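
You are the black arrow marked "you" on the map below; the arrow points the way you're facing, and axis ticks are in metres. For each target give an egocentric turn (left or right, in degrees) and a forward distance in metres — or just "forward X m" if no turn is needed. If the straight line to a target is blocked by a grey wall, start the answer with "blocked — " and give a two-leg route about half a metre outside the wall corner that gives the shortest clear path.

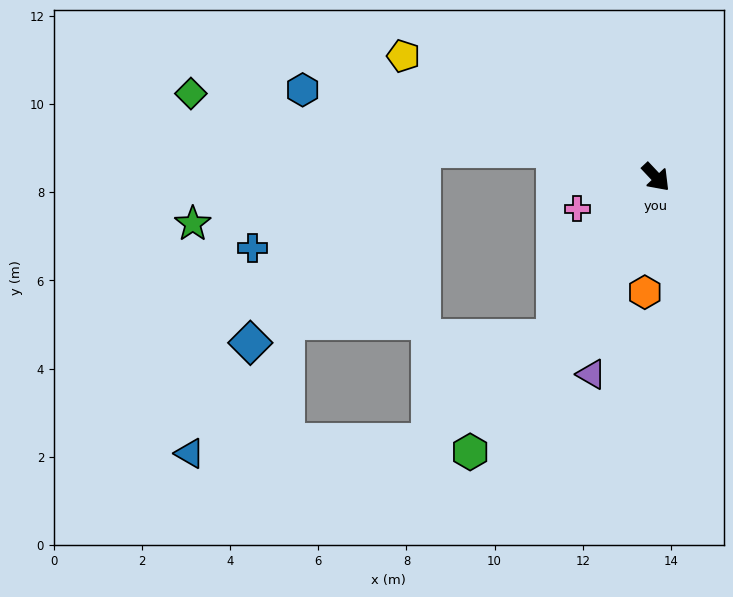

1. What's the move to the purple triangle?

turn right 61°, forward 4.7 m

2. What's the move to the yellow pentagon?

turn right 159°, forward 6.4 m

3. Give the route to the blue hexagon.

turn right 147°, forward 8.3 m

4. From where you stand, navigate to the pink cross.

turn right 111°, forward 1.9 m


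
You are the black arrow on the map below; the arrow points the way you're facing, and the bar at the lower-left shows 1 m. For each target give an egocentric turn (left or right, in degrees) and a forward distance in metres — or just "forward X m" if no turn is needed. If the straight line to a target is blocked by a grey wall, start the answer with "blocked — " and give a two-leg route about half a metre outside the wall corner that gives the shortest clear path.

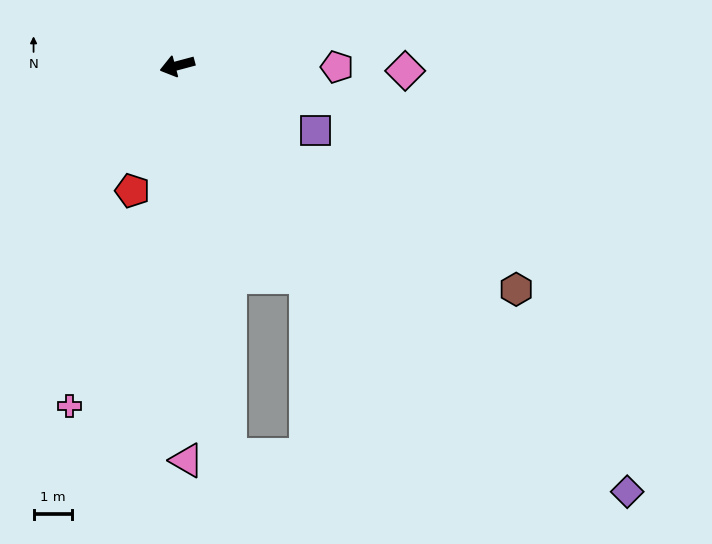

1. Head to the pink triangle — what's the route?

turn left 76°, forward 10.3 m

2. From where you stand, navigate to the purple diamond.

turn left 122°, forward 16.2 m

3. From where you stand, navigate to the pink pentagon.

turn left 165°, forward 4.2 m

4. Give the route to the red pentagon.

turn left 55°, forward 3.5 m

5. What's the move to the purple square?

turn left 140°, forward 4.0 m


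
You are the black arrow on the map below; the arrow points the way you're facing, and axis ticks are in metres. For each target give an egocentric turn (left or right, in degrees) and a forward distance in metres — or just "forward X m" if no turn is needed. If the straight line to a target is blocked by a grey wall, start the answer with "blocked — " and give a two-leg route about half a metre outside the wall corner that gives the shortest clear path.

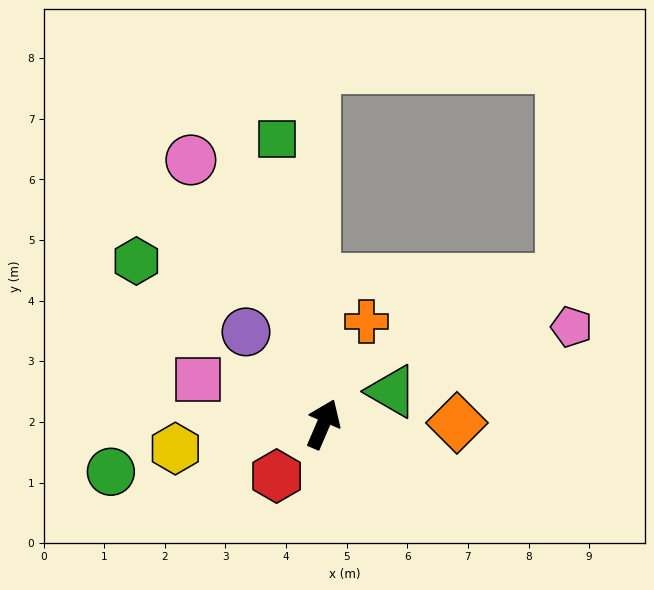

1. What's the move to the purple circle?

turn left 63°, forward 2.0 m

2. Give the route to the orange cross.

forward 1.8 m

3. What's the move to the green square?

turn left 32°, forward 4.8 m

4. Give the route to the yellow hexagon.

turn left 123°, forward 2.5 m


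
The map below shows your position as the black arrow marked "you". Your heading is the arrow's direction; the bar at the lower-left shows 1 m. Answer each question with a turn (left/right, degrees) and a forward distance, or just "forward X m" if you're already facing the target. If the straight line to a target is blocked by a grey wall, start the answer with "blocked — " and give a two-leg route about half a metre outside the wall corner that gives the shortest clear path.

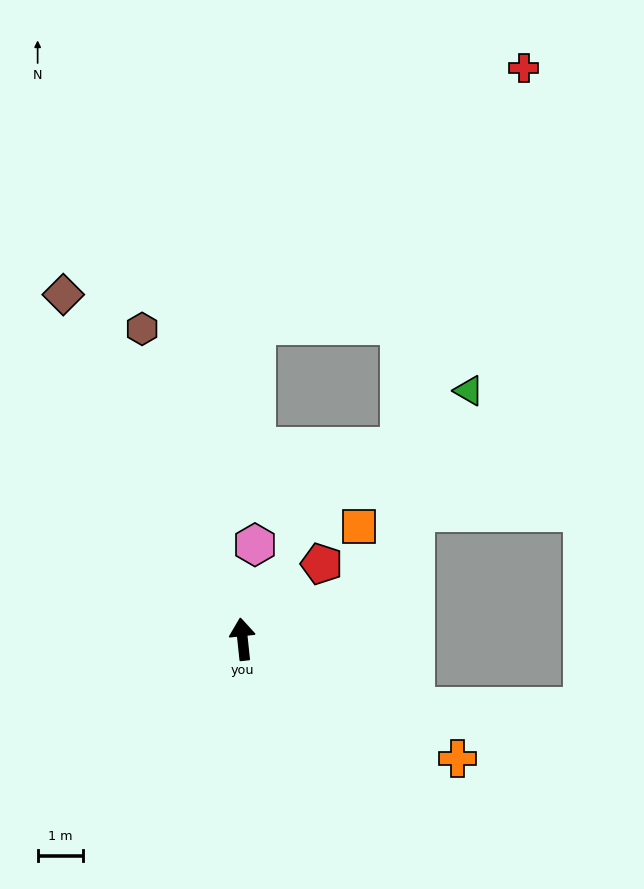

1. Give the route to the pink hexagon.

turn right 14°, forward 2.1 m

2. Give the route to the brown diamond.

turn left 21°, forward 8.5 m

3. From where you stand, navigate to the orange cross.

turn right 125°, forward 5.4 m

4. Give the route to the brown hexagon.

turn left 12°, forward 7.1 m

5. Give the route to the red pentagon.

turn right 52°, forward 2.4 m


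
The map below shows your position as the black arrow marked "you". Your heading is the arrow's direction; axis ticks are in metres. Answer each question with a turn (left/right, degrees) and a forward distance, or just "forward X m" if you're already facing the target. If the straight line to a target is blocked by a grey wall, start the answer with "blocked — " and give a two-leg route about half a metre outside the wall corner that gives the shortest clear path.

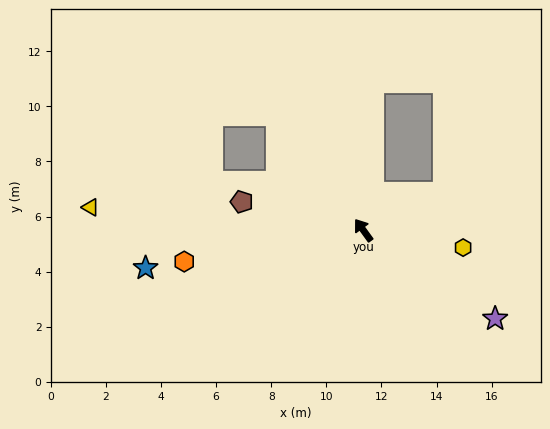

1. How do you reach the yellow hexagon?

turn right 136°, forward 3.7 m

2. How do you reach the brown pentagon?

turn left 41°, forward 4.5 m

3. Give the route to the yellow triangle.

turn left 49°, forward 9.9 m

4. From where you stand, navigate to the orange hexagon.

turn left 64°, forward 6.6 m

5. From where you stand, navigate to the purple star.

turn right 160°, forward 5.8 m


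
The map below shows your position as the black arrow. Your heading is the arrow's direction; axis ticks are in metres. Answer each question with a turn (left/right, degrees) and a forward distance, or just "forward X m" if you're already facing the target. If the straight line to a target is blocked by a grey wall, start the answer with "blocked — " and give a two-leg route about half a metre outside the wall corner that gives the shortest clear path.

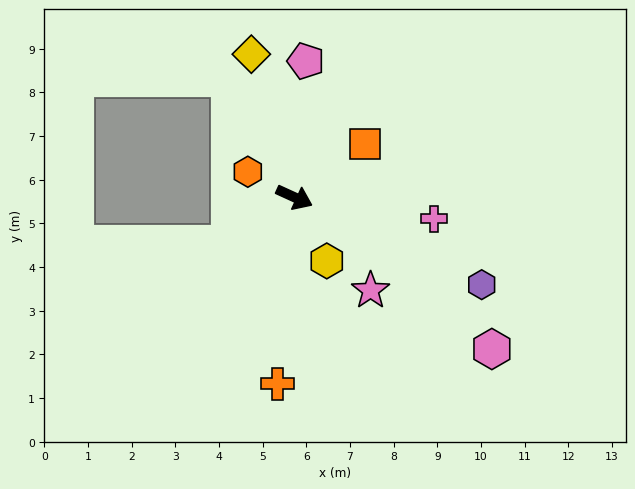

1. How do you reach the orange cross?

turn right 71°, forward 4.3 m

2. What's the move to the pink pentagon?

turn left 110°, forward 3.1 m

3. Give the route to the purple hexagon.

forward 4.7 m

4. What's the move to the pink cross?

turn left 16°, forward 3.2 m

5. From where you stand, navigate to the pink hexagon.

turn right 13°, forward 5.7 m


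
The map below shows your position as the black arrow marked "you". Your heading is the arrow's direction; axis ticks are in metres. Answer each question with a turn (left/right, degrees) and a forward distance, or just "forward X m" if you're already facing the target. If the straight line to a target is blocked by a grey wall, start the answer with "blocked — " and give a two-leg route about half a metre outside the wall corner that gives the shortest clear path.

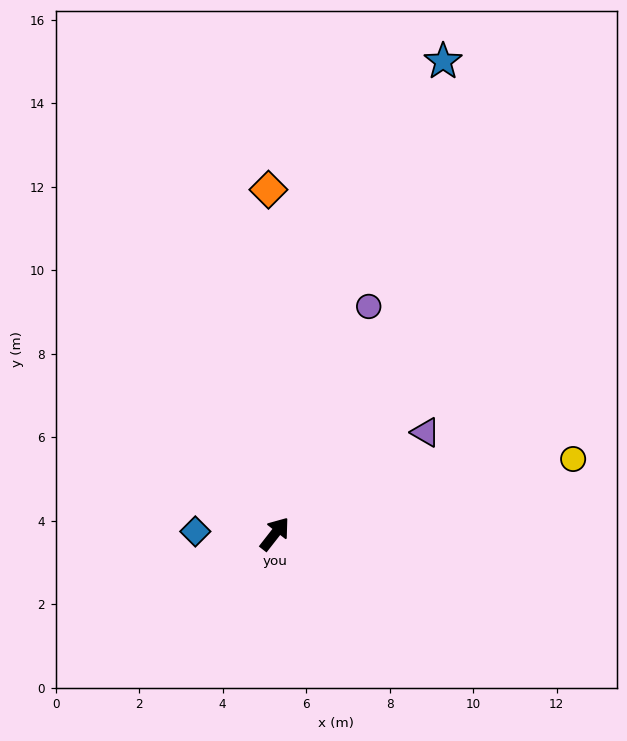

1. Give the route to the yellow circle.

turn right 38°, forward 7.4 m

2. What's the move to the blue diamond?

turn left 126°, forward 1.9 m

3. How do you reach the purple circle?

turn left 16°, forward 5.9 m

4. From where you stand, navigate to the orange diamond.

turn left 39°, forward 8.2 m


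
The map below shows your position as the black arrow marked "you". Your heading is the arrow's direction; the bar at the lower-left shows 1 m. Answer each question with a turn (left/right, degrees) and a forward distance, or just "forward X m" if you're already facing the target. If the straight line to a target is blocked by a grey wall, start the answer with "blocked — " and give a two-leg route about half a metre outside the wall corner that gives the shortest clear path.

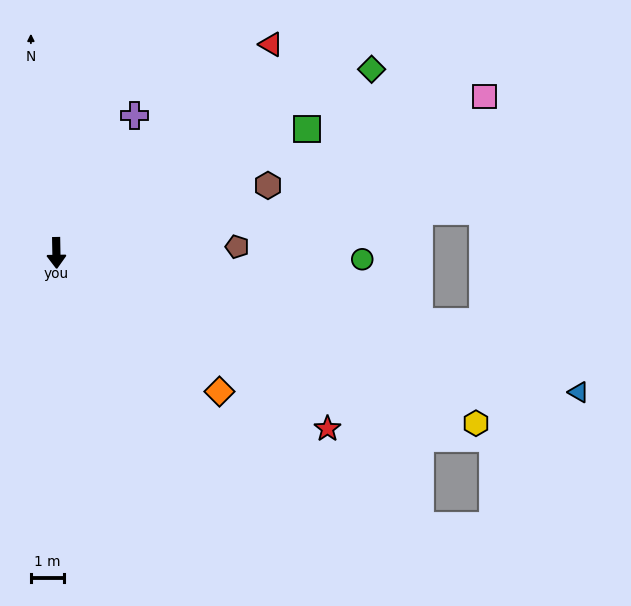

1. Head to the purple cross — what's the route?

turn left 149°, forward 4.8 m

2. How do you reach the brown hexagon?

turn left 107°, forward 6.7 m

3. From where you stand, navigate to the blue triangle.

turn left 74°, forward 16.3 m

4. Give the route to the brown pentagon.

turn left 91°, forward 5.5 m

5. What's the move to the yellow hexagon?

turn left 67°, forward 13.7 m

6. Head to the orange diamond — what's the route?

turn left 49°, forward 6.5 m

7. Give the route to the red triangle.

turn left 133°, forward 9.0 m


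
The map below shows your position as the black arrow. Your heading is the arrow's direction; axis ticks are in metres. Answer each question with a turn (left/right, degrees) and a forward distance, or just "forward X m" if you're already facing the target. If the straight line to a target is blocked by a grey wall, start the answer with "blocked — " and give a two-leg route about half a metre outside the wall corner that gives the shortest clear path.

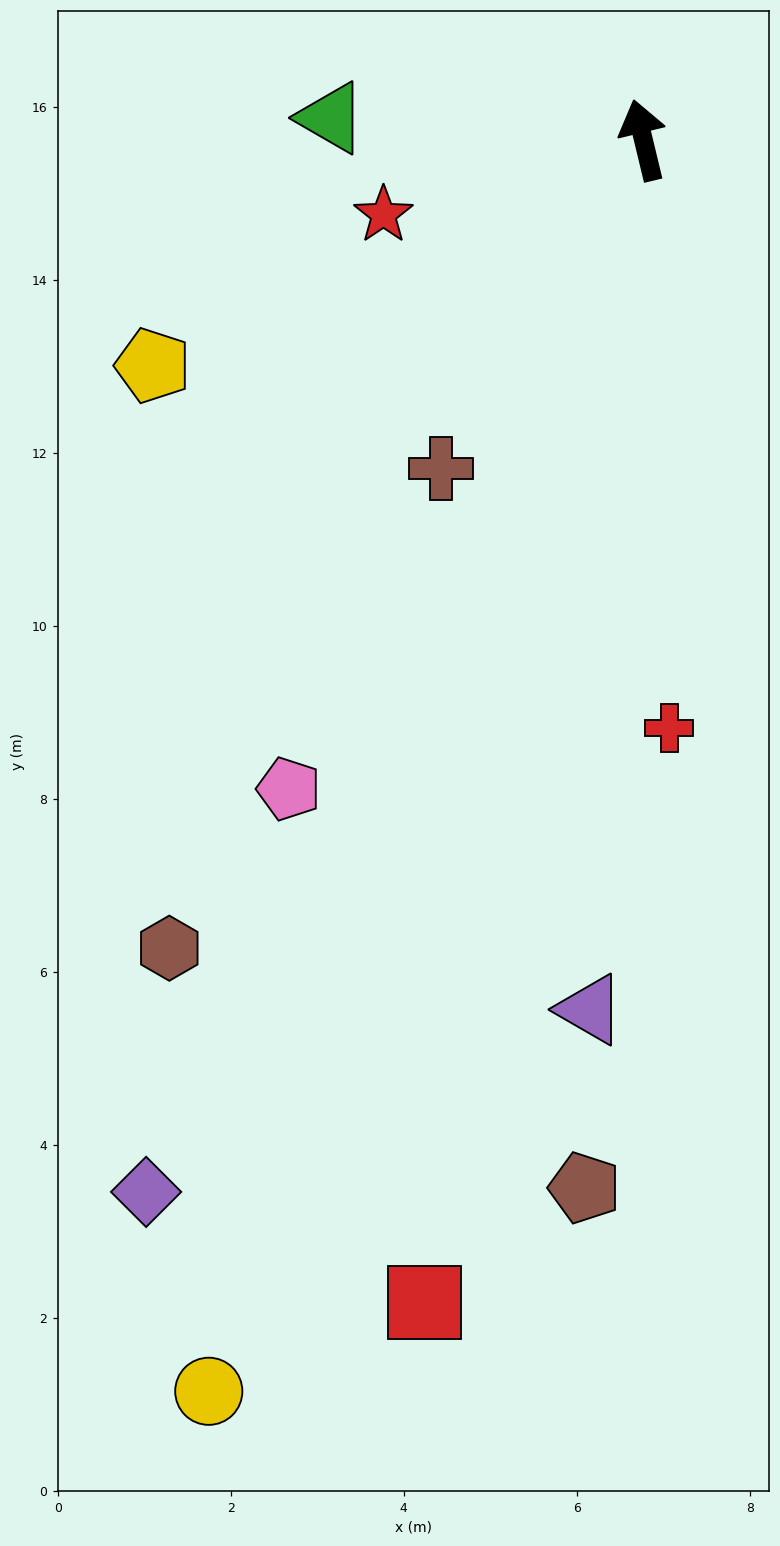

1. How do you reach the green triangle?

turn left 72°, forward 3.6 m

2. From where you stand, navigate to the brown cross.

turn left 135°, forward 4.5 m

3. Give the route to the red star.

turn left 92°, forward 3.1 m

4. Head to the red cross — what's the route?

turn left 169°, forward 6.8 m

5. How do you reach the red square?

turn left 156°, forward 13.7 m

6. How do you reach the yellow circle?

turn left 147°, forward 15.3 m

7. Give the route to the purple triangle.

turn left 163°, forward 10.1 m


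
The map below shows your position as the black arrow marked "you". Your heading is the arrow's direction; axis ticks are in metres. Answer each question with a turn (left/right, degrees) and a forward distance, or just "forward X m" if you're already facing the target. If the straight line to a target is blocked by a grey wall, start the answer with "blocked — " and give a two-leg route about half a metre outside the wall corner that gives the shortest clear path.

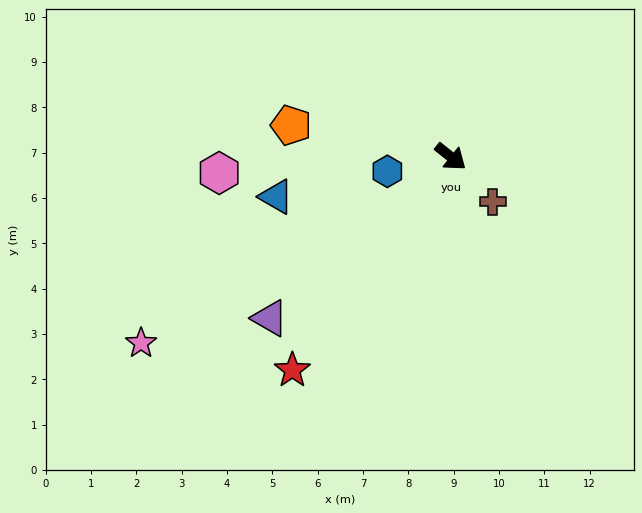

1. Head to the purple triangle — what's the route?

turn right 100°, forward 5.3 m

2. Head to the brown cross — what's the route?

turn right 8°, forward 1.4 m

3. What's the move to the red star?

turn right 88°, forward 5.9 m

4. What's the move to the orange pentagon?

turn right 153°, forward 3.6 m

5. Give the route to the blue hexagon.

turn right 128°, forward 1.4 m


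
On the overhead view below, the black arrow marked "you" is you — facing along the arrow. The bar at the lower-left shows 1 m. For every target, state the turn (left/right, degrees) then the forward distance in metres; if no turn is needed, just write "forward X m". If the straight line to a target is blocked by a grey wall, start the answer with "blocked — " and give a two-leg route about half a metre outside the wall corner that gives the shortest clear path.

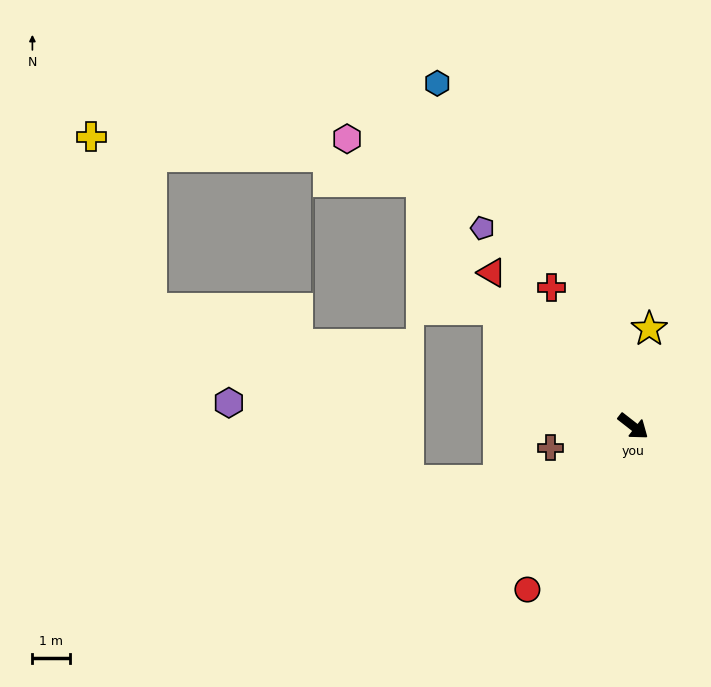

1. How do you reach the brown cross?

turn right 127°, forward 2.3 m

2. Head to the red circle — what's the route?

turn right 85°, forward 5.2 m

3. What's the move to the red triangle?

turn left 171°, forward 5.6 m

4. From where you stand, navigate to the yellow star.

turn left 119°, forward 2.6 m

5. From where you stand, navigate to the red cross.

turn left 159°, forward 4.3 m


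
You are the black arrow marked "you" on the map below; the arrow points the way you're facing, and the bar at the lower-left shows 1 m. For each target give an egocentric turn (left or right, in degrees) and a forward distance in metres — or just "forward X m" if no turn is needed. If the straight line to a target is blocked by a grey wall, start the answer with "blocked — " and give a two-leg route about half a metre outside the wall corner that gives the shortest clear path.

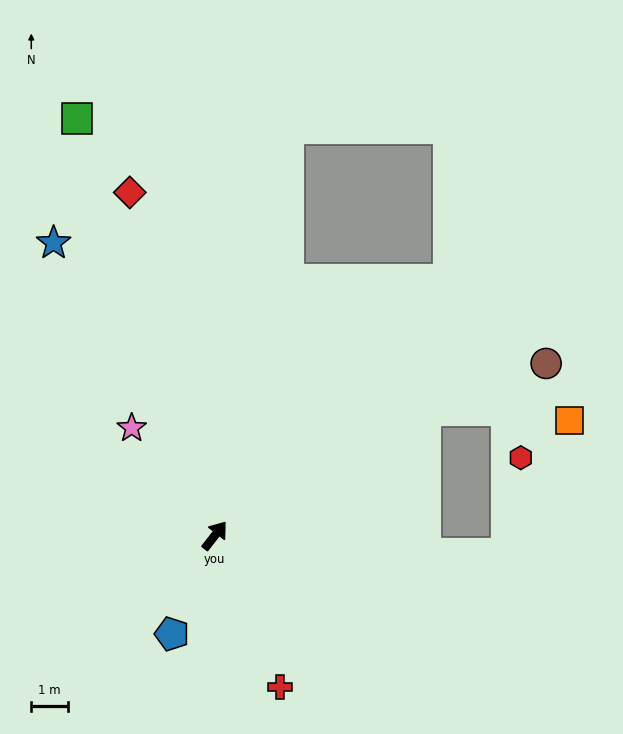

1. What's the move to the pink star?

turn left 76°, forward 3.7 m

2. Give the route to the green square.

turn left 56°, forward 12.0 m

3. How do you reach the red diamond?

turn left 52°, forward 9.7 m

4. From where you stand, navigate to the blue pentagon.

turn right 166°, forward 2.9 m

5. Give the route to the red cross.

turn right 119°, forward 4.5 m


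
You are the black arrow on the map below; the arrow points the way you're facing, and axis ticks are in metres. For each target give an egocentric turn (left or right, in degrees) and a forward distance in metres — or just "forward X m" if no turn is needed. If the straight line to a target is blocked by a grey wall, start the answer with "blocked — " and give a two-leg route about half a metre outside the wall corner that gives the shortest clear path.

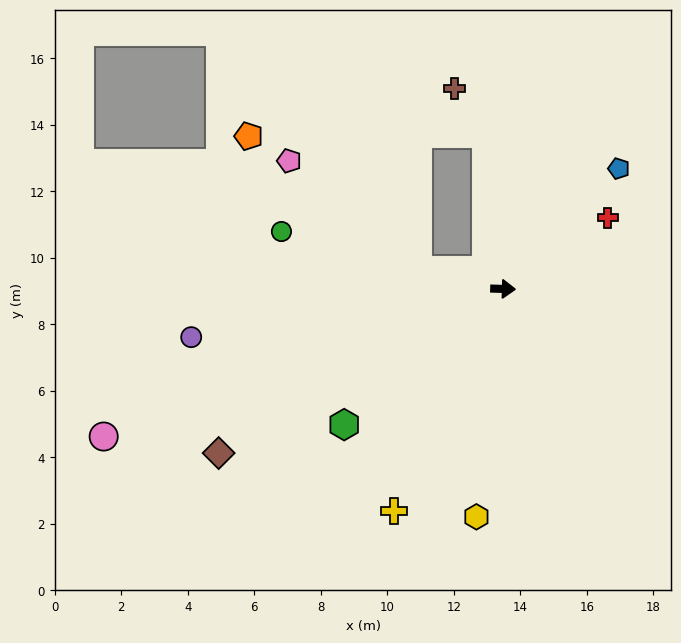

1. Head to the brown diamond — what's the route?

turn right 148°, forward 9.9 m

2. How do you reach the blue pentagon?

turn left 48°, forward 5.0 m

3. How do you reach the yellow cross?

turn right 115°, forward 7.4 m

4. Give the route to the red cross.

turn left 36°, forward 3.8 m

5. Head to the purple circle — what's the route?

turn right 170°, forward 9.5 m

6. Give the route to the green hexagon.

turn right 138°, forward 6.3 m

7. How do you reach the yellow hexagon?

turn right 95°, forward 6.9 m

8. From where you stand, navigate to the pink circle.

turn right 158°, forward 12.8 m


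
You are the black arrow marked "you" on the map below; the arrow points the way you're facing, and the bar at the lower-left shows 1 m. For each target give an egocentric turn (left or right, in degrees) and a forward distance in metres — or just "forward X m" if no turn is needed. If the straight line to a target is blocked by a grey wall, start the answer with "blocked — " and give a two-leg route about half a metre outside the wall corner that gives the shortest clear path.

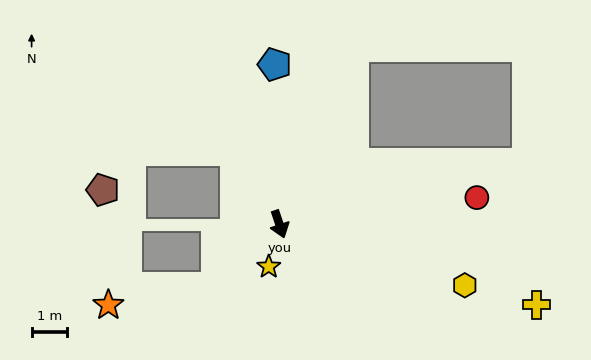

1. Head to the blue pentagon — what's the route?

turn left 163°, forward 4.5 m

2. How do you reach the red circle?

turn left 79°, forward 5.6 m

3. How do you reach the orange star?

blocked — turn right 64°, forward 2.5 m, then turn right 35°, forward 3.1 m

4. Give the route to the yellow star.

turn right 33°, forward 1.2 m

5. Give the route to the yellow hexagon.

turn left 53°, forward 5.5 m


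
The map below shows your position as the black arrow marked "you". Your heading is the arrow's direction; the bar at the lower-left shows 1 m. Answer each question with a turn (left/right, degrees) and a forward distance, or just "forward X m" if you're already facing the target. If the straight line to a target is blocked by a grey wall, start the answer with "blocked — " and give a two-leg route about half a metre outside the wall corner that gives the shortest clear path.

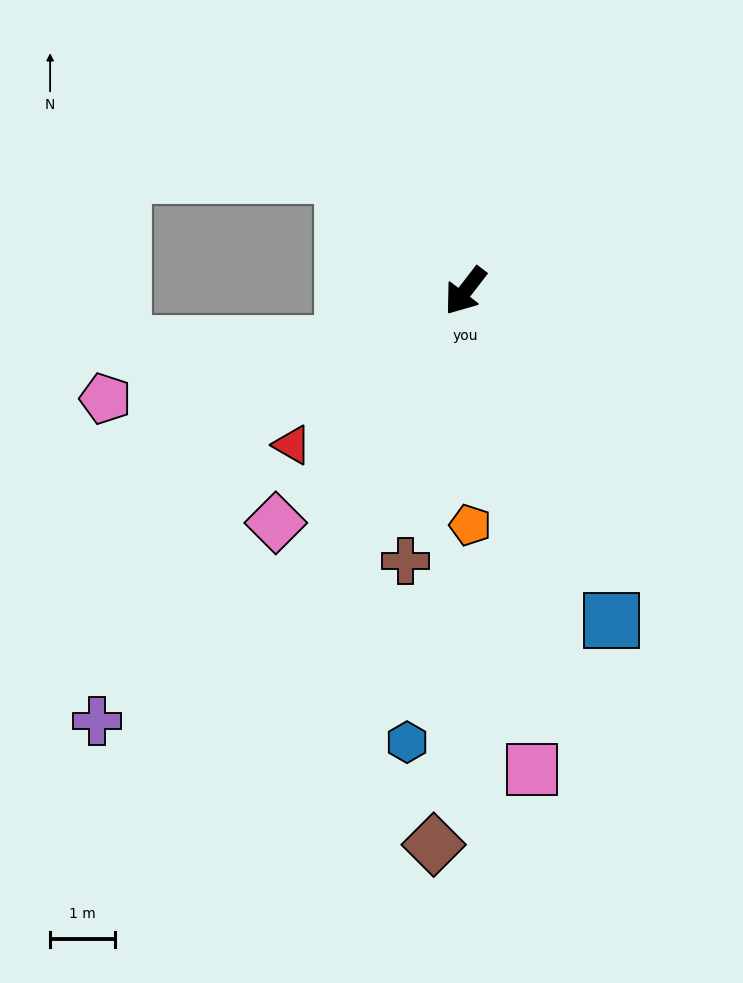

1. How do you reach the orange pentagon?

turn left 39°, forward 3.6 m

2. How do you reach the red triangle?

turn right 11°, forward 3.6 m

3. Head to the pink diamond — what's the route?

forward 4.6 m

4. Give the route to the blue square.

turn left 61°, forward 5.5 m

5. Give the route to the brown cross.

turn left 25°, forward 4.3 m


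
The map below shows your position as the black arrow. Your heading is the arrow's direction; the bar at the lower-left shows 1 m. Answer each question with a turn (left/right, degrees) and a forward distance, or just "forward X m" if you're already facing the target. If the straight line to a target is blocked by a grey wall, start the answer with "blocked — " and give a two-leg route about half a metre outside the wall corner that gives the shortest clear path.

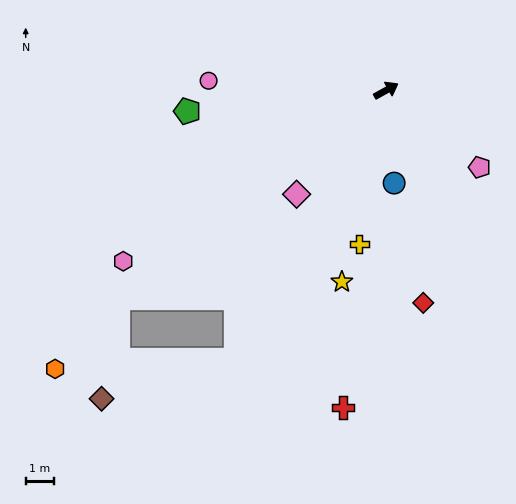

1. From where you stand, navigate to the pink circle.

turn left 148°, forward 6.3 m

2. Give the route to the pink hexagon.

turn right 176°, forward 11.2 m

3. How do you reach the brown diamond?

blocked — turn right 171°, forward 12.1 m, then turn left 42°, forward 3.6 m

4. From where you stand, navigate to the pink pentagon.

turn right 68°, forward 4.3 m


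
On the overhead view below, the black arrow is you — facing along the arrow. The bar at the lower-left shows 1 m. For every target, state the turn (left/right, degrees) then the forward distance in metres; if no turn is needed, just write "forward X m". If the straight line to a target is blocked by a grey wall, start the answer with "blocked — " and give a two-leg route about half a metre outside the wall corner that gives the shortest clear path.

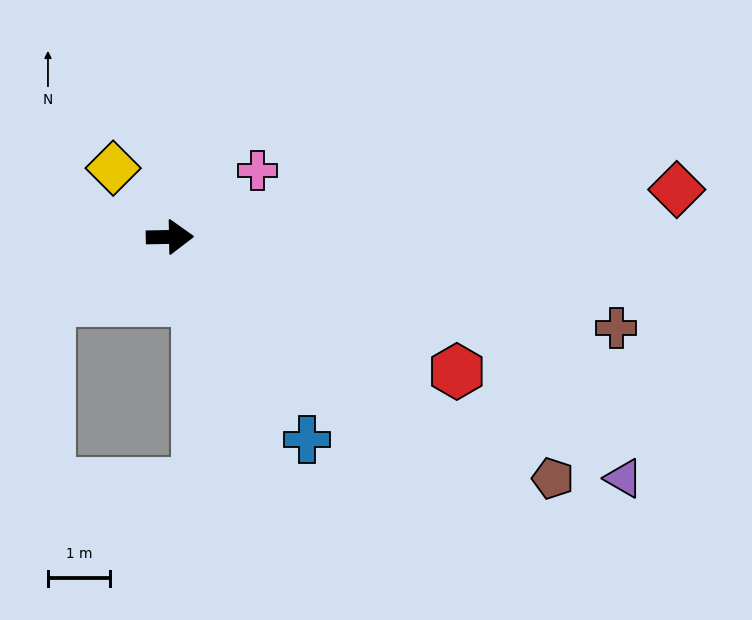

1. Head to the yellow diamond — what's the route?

turn left 128°, forward 1.4 m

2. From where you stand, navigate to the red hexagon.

turn right 26°, forward 5.1 m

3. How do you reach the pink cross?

turn left 36°, forward 1.8 m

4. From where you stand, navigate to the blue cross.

turn right 57°, forward 4.0 m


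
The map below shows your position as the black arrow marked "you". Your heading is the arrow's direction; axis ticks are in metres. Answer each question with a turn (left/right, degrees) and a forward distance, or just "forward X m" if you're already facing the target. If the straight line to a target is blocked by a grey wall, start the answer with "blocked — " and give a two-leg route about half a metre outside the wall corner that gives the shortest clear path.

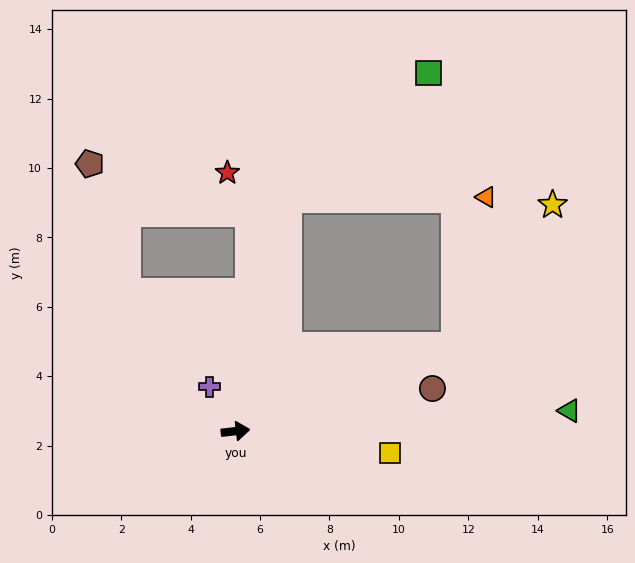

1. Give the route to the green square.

blocked — turn left 71°, forward 6.9 m, then turn right 36°, forward 5.4 m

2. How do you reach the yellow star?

blocked — turn left 14°, forward 6.8 m, then turn left 35°, forward 4.9 m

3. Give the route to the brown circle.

turn left 6°, forward 5.8 m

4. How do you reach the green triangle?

turn right 3°, forward 9.6 m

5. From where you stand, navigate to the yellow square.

turn right 15°, forward 4.5 m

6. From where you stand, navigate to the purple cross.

turn left 114°, forward 1.5 m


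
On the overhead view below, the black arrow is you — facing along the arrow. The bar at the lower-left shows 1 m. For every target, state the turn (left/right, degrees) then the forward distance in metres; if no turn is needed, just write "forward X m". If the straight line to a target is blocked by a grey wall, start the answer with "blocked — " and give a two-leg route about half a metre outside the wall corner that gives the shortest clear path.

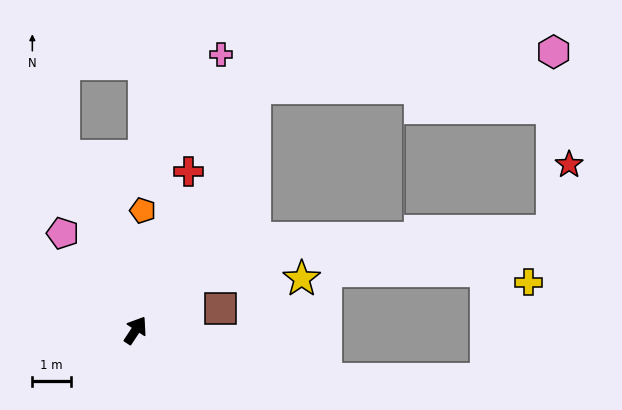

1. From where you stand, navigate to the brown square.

turn right 42°, forward 2.3 m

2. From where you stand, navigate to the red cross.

turn left 15°, forward 4.4 m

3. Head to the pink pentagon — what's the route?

turn left 70°, forward 3.2 m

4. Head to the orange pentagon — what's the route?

turn left 30°, forward 3.1 m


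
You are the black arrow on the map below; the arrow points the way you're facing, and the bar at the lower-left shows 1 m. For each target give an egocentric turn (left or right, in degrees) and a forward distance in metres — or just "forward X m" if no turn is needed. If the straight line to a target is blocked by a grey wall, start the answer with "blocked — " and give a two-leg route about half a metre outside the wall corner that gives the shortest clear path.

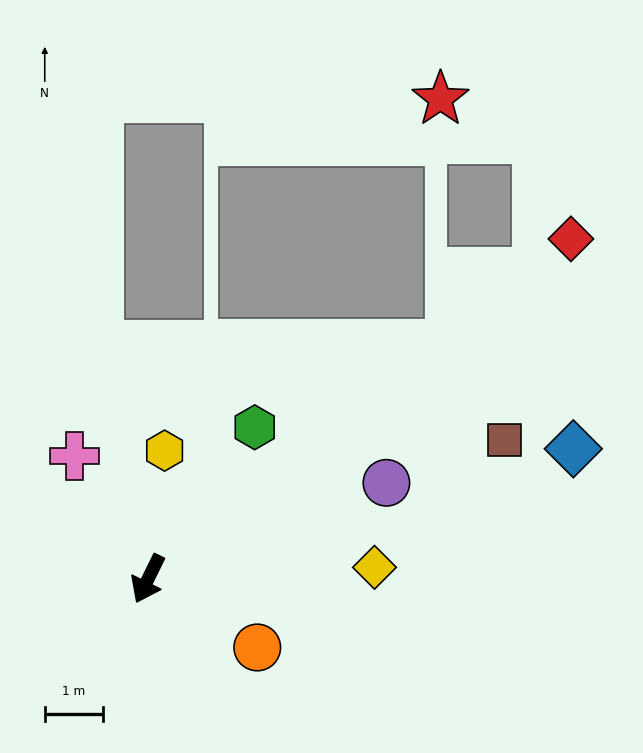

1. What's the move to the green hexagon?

turn left 171°, forward 3.2 m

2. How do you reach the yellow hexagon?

turn right 161°, forward 2.2 m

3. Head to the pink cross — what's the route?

turn right 123°, forward 2.4 m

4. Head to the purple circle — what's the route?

turn left 138°, forward 4.4 m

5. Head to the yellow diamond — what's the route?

turn left 119°, forward 3.9 m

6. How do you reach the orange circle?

turn left 84°, forward 2.2 m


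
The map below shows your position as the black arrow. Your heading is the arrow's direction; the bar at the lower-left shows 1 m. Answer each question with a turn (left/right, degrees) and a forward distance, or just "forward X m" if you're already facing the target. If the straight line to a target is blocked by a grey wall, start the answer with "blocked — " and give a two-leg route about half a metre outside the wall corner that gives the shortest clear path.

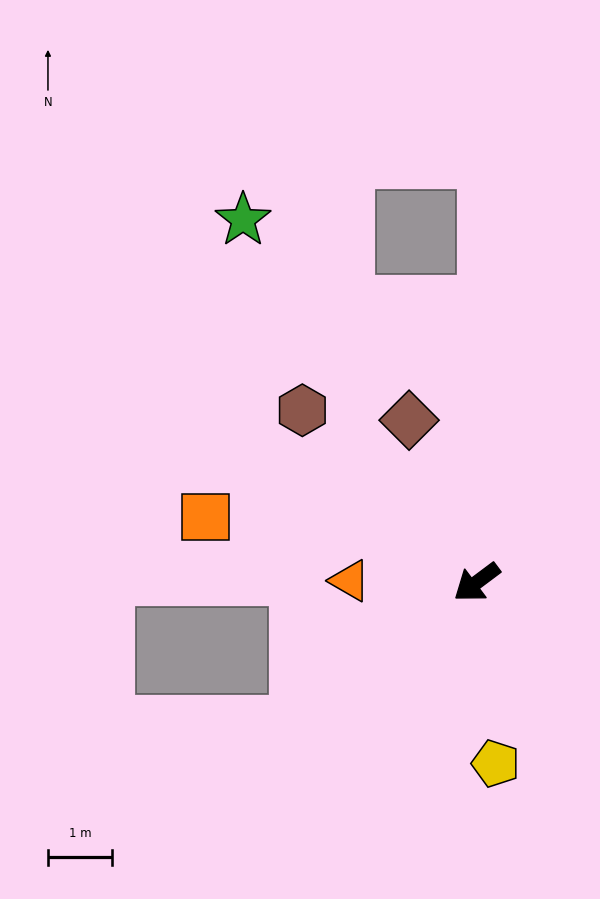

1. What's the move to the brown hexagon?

turn right 81°, forward 3.8 m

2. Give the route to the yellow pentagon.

turn left 59°, forward 2.8 m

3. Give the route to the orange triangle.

turn right 38°, forward 2.0 m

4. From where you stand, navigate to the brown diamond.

turn right 104°, forward 2.7 m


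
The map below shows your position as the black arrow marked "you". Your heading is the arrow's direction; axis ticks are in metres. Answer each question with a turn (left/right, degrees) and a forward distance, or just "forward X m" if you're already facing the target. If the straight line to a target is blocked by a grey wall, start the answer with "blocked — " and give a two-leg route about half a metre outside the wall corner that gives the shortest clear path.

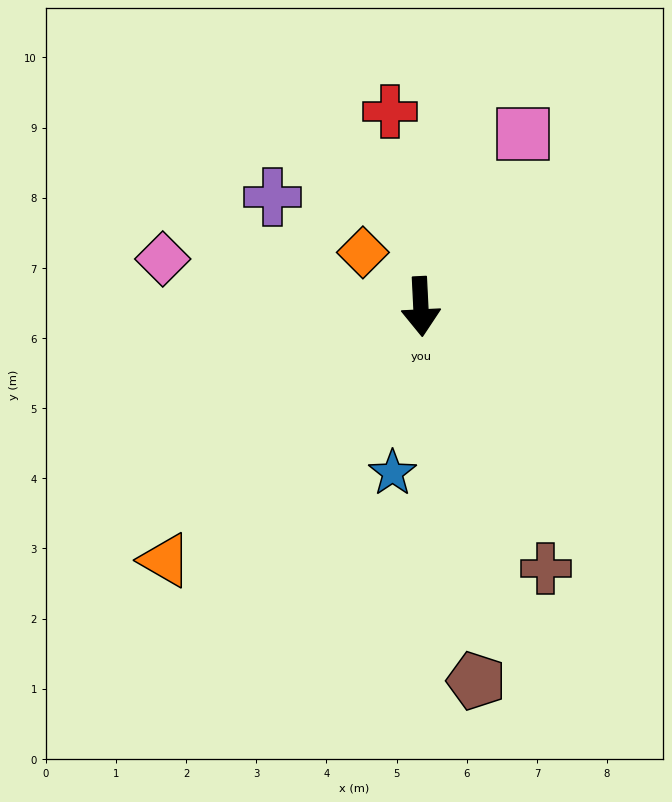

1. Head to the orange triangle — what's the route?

turn right 48°, forward 5.1 m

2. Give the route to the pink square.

turn left 147°, forward 2.9 m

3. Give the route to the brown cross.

turn left 23°, forward 4.1 m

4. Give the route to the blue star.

turn right 12°, forward 2.4 m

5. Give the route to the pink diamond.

turn right 103°, forward 3.7 m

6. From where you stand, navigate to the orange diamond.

turn right 136°, forward 1.1 m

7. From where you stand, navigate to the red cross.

turn right 174°, forward 2.8 m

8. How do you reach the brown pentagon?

turn left 6°, forward 5.4 m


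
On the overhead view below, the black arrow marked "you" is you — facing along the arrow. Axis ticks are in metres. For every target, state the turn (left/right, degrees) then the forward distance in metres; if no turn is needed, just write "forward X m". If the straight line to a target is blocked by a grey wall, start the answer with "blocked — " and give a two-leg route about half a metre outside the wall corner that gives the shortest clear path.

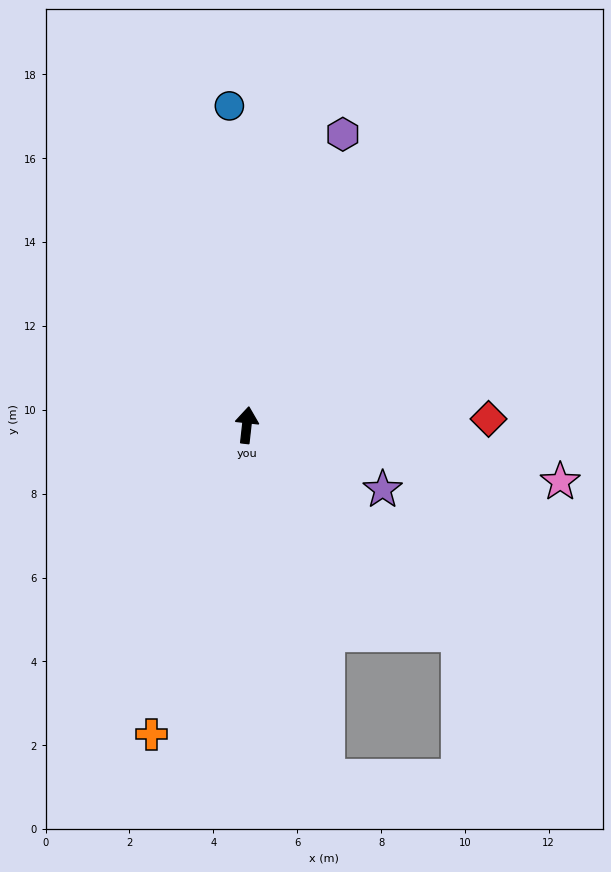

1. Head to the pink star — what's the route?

turn right 94°, forward 7.6 m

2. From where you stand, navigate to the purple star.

turn right 109°, forward 3.6 m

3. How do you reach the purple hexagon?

turn right 12°, forward 7.3 m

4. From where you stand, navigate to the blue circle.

turn left 10°, forward 7.6 m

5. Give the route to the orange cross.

turn left 169°, forward 7.7 m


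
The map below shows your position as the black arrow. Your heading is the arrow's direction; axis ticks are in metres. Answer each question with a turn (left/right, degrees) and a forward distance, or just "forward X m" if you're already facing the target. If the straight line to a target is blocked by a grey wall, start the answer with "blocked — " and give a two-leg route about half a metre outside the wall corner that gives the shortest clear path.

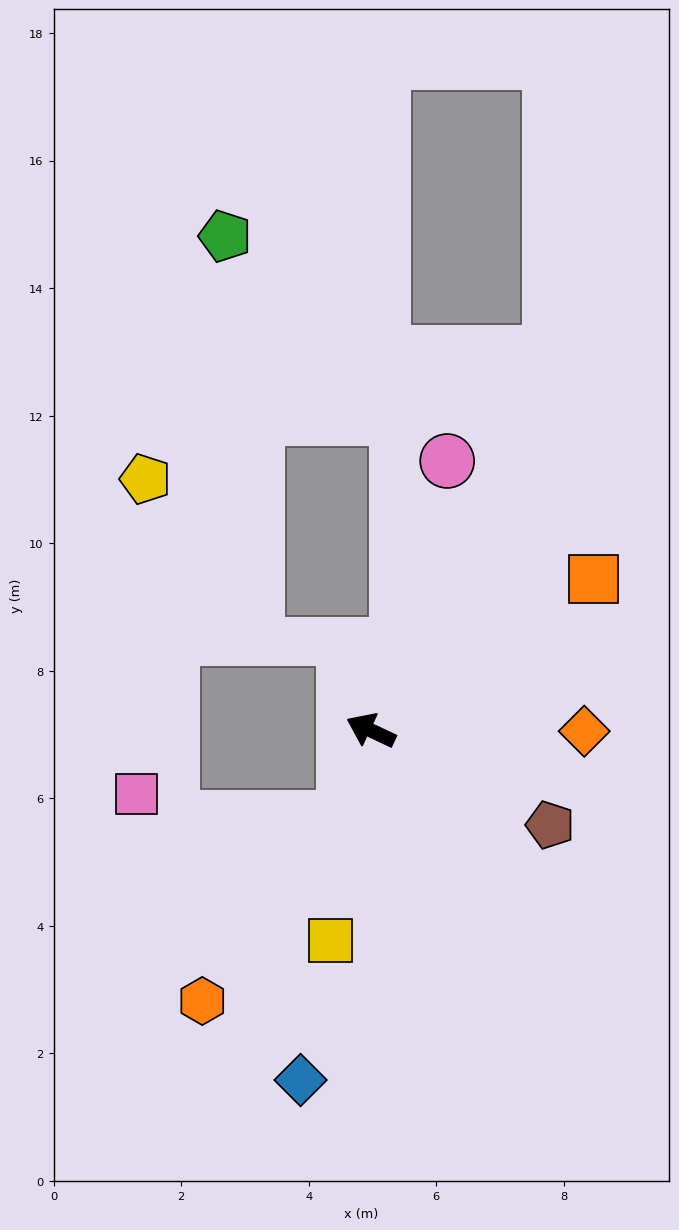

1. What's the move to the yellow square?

turn left 104°, forward 3.4 m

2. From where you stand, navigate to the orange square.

turn right 121°, forward 4.2 m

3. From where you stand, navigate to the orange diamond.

turn right 155°, forward 3.3 m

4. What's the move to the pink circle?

turn right 81°, forward 4.4 m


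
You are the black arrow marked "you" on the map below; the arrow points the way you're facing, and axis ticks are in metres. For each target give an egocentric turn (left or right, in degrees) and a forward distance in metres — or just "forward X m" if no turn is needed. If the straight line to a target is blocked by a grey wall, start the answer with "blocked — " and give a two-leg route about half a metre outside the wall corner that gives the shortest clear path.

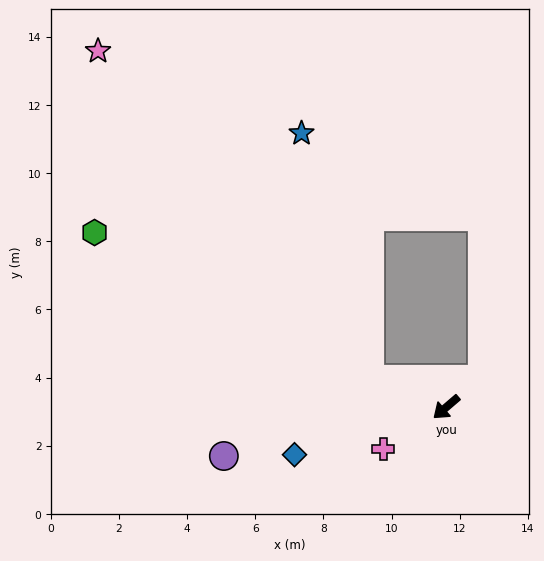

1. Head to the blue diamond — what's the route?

turn right 23°, forward 4.7 m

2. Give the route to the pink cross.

turn right 7°, forward 2.2 m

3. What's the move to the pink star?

blocked — turn right 61°, forward 2.4 m, then turn right 30°, forward 12.5 m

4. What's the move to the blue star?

blocked — turn right 61°, forward 2.4 m, then turn right 54°, forward 7.5 m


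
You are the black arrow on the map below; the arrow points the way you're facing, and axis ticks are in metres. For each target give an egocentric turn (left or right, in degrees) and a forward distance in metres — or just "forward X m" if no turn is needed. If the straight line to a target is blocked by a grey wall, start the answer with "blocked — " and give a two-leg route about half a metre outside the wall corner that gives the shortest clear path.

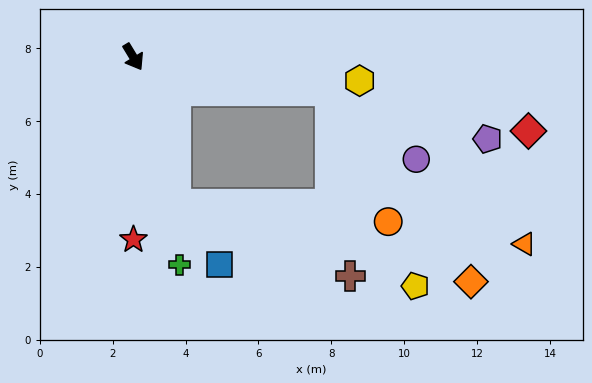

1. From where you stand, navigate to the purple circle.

blocked — turn left 49°, forward 5.5 m, then turn right 29°, forward 3.0 m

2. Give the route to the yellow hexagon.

turn left 53°, forward 6.2 m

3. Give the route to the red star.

turn right 31°, forward 5.0 m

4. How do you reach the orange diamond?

blocked — turn left 49°, forward 5.5 m, then turn right 44°, forward 6.5 m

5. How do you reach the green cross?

turn right 19°, forward 5.8 m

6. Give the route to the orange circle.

blocked — turn left 49°, forward 5.5 m, then turn right 56°, forward 3.9 m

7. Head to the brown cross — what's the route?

blocked — turn right 15°, forward 4.2 m, then turn left 51°, forward 5.2 m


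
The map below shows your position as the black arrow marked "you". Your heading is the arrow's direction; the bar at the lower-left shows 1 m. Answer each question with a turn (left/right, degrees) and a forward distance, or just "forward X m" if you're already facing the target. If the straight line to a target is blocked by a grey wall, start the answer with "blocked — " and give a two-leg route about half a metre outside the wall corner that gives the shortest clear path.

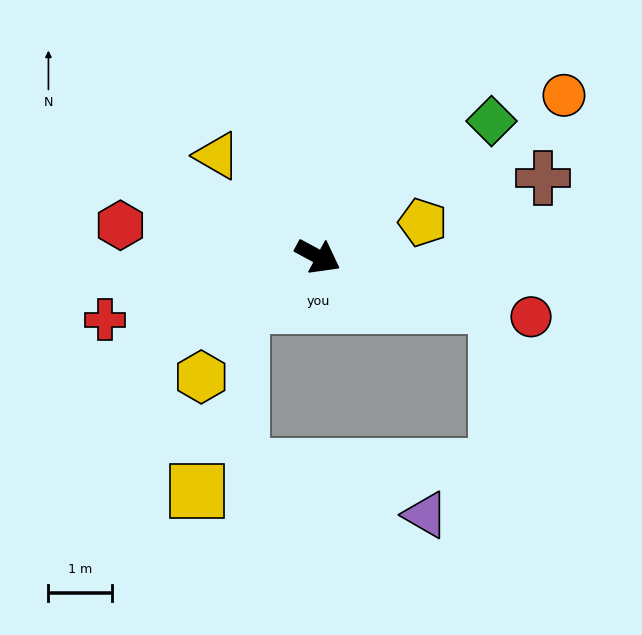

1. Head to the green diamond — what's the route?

turn left 66°, forward 3.4 m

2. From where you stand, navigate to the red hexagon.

turn right 161°, forward 3.1 m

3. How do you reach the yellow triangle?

turn left 163°, forward 2.2 m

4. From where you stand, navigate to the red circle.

turn left 13°, forward 3.5 m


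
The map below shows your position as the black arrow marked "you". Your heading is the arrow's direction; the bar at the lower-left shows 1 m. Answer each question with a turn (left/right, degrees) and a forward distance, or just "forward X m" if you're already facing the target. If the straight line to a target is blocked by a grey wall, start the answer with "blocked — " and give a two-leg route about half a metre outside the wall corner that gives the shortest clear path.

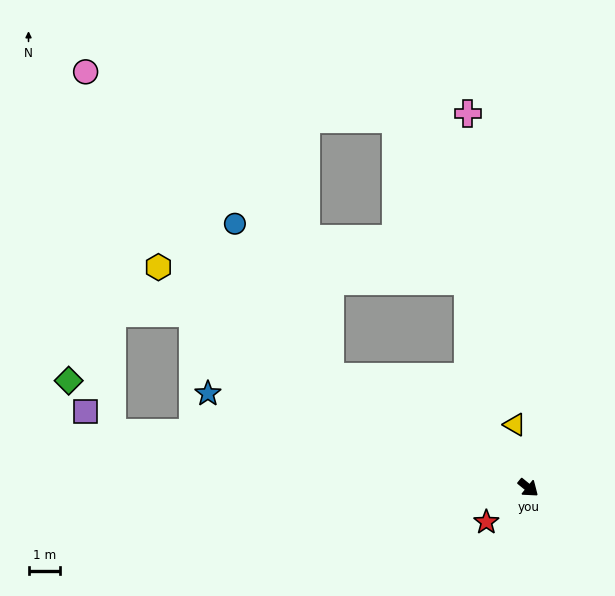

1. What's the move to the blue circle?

blocked — turn right 170°, forward 7.2 m, then turn right 28°, forward 5.7 m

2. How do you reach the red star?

turn right 102°, forward 1.7 m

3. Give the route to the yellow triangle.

turn left 141°, forward 2.1 m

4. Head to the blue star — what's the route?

turn right 157°, forward 10.6 m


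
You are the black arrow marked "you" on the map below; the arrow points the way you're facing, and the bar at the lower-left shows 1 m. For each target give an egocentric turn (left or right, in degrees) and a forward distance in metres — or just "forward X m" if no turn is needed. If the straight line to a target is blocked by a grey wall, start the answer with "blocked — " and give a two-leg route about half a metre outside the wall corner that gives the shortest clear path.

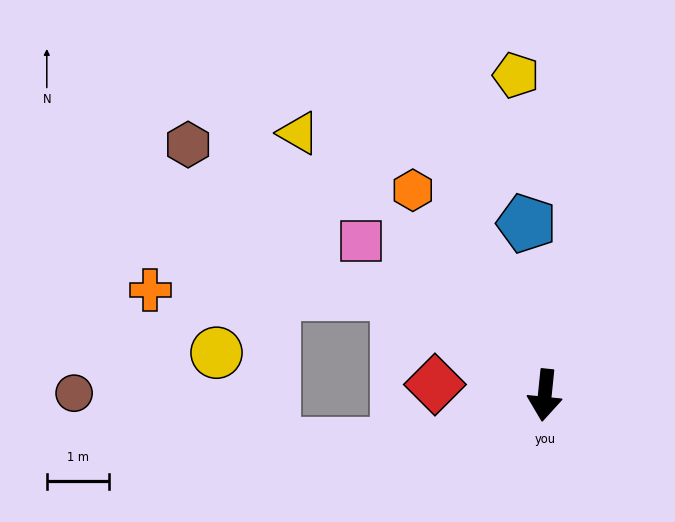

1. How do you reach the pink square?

turn right 124°, forward 3.8 m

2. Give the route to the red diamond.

turn right 90°, forward 1.8 m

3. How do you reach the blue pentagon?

turn right 168°, forward 2.8 m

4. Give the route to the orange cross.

blocked — turn right 119°, forward 2.9 m, then turn left 34°, forward 3.9 m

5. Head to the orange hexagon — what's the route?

turn right 141°, forward 3.9 m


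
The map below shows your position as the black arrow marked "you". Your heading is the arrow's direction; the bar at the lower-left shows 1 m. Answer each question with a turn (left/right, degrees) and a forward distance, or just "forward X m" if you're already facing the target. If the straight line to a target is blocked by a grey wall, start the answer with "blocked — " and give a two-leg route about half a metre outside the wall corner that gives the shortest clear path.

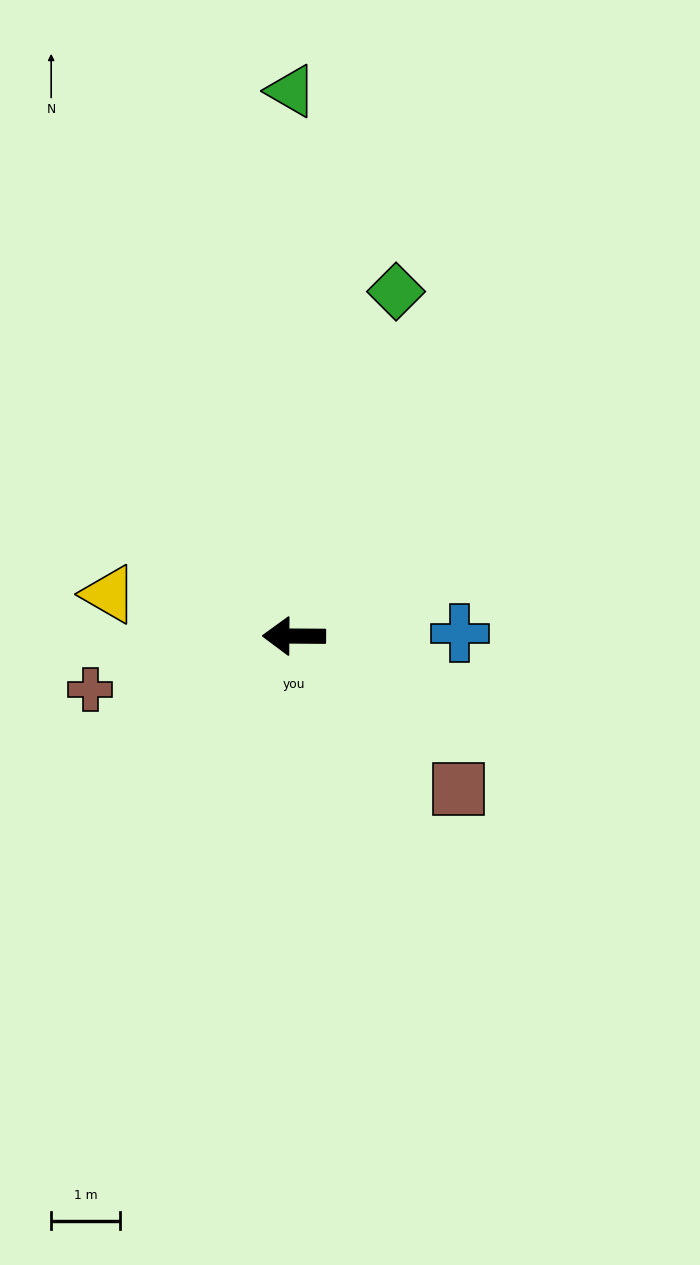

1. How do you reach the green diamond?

turn right 106°, forward 5.2 m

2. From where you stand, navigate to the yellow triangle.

turn right 12°, forward 2.8 m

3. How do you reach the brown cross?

turn left 15°, forward 3.1 m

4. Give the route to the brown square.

turn left 138°, forward 3.3 m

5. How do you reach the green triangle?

turn right 89°, forward 7.9 m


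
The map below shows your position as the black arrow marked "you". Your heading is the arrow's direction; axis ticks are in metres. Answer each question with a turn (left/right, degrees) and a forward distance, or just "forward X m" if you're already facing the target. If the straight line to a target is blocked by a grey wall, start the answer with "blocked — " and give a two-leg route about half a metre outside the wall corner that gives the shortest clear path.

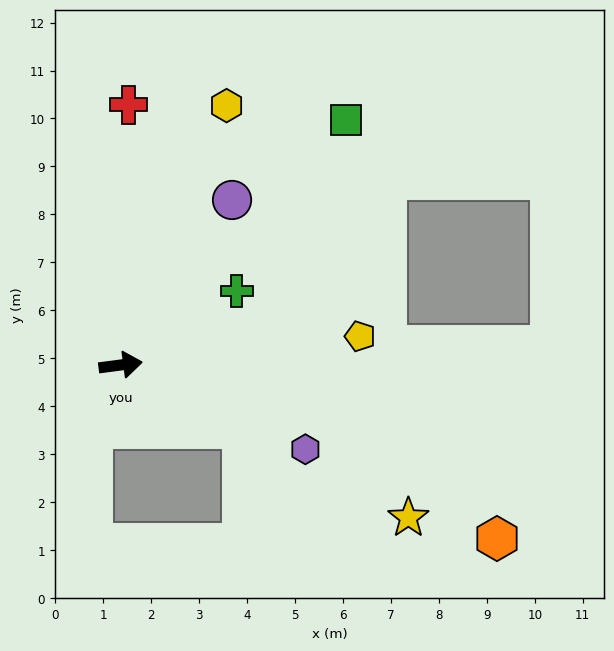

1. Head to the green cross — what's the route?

turn left 25°, forward 2.9 m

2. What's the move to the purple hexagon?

turn right 32°, forward 4.2 m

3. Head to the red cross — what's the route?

turn left 81°, forward 5.4 m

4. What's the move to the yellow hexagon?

turn left 60°, forward 5.8 m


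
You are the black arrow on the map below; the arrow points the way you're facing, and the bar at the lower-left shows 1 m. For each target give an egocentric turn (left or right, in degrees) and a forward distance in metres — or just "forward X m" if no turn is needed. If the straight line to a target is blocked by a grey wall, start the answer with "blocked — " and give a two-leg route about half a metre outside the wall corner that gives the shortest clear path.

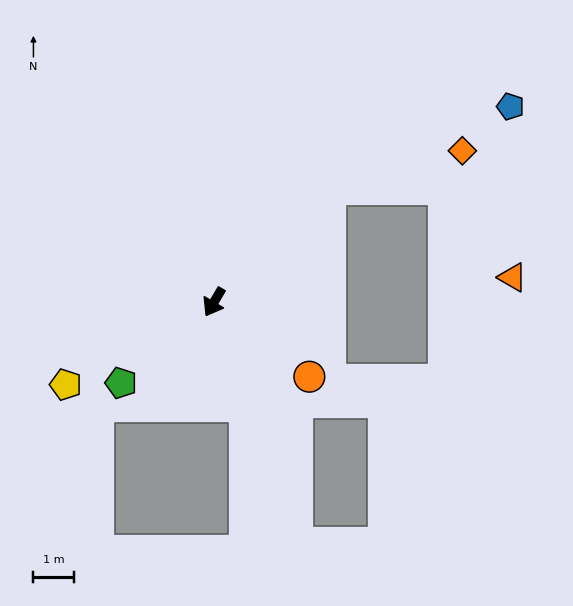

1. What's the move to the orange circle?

turn left 82°, forward 3.0 m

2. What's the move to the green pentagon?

turn right 19°, forward 3.0 m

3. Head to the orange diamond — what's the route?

blocked — turn left 165°, forward 4.0 m, then turn right 29°, forward 3.4 m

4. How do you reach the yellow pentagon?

turn right 31°, forward 4.2 m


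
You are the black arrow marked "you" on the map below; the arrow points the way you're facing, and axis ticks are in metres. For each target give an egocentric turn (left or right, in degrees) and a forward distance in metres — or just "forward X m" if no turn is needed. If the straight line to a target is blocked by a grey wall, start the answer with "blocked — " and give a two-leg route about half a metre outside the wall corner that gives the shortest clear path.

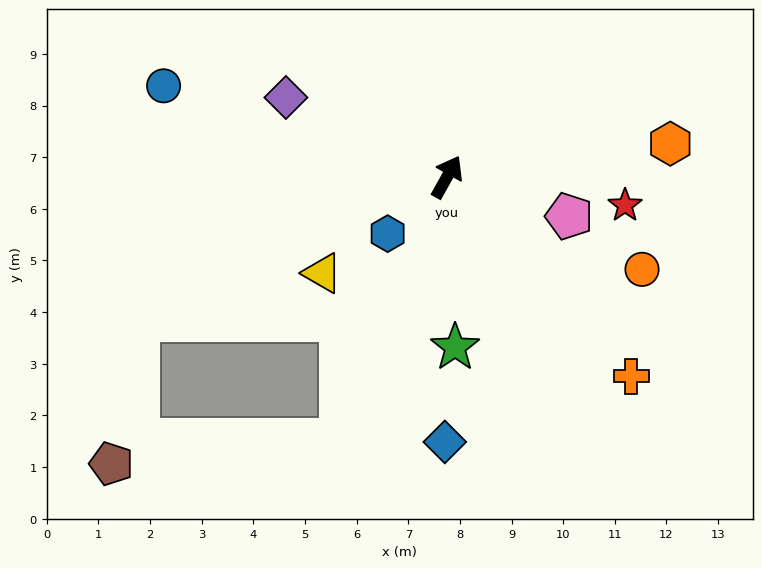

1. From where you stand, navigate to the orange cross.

turn right 108°, forward 5.3 m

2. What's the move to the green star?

turn right 148°, forward 3.3 m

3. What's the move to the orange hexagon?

turn right 52°, forward 4.4 m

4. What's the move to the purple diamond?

turn left 93°, forward 3.5 m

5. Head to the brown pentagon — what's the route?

blocked — turn left 144°, forward 6.6 m, then turn left 55°, forward 2.8 m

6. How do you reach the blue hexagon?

turn left 163°, forward 1.6 m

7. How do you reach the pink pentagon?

turn right 79°, forward 2.5 m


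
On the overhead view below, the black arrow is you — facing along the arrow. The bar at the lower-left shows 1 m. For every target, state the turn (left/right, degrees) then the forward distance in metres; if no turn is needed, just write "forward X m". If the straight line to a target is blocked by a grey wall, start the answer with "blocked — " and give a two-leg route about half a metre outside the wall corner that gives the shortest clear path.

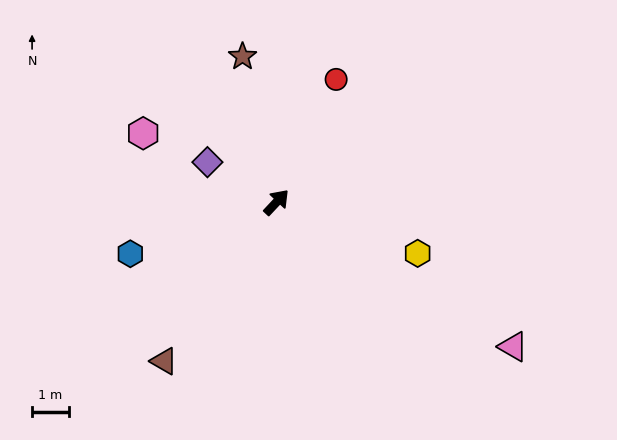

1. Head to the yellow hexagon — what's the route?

turn right 67°, forward 4.1 m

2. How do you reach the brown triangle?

turn right 172°, forward 5.3 m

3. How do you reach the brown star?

turn left 56°, forward 4.1 m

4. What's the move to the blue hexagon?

turn left 153°, forward 4.2 m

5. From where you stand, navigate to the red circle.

turn left 17°, forward 3.7 m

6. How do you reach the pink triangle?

turn right 78°, forward 7.6 m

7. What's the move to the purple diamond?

turn left 103°, forward 2.2 m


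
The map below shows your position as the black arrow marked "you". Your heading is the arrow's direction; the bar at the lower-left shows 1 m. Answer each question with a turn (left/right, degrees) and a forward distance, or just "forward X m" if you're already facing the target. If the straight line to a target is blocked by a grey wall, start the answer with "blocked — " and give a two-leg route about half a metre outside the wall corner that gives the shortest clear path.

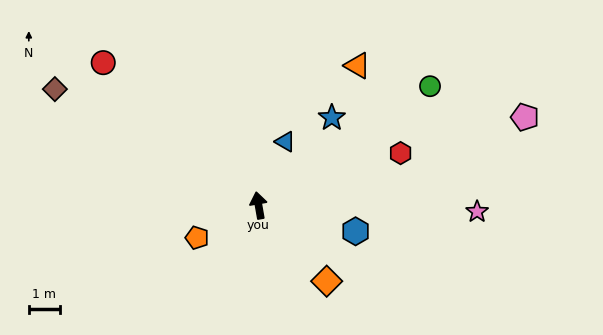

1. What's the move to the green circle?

turn right 65°, forward 6.7 m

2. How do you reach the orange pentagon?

turn left 108°, forward 2.2 m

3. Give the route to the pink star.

turn right 102°, forward 7.0 m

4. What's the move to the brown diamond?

turn left 50°, forward 7.5 m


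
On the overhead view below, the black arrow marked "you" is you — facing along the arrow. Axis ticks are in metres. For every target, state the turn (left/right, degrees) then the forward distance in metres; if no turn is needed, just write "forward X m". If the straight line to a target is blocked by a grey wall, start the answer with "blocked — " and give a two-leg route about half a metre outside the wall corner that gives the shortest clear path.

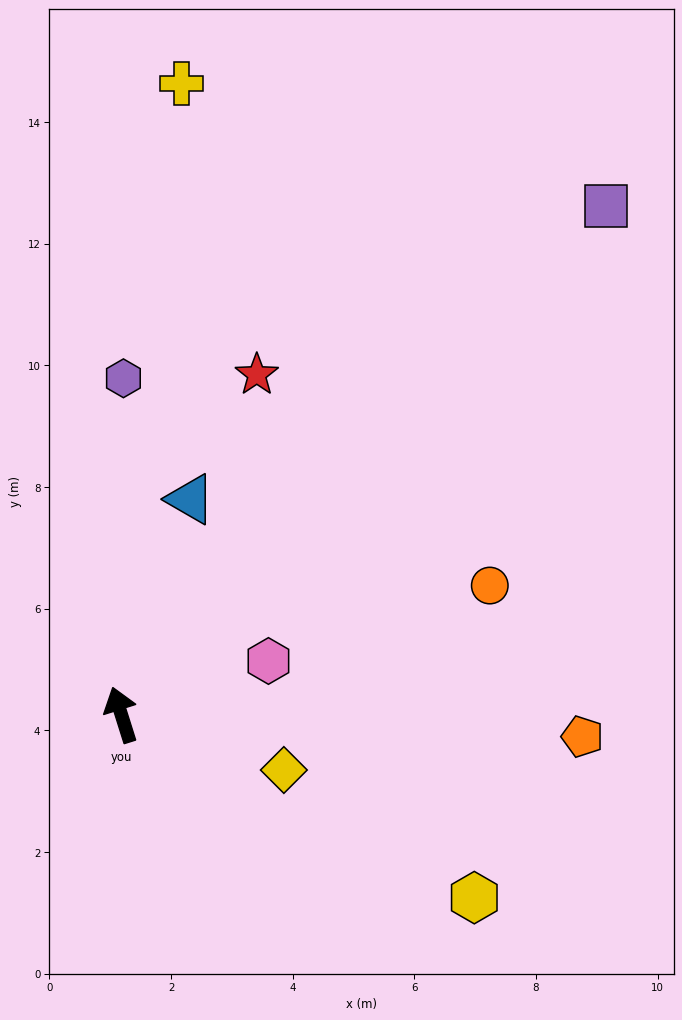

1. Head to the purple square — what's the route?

turn right 61°, forward 11.6 m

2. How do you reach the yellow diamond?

turn right 126°, forward 2.8 m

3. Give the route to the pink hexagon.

turn right 87°, forward 2.6 m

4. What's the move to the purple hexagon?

turn right 18°, forward 5.5 m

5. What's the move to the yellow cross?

turn right 23°, forward 10.4 m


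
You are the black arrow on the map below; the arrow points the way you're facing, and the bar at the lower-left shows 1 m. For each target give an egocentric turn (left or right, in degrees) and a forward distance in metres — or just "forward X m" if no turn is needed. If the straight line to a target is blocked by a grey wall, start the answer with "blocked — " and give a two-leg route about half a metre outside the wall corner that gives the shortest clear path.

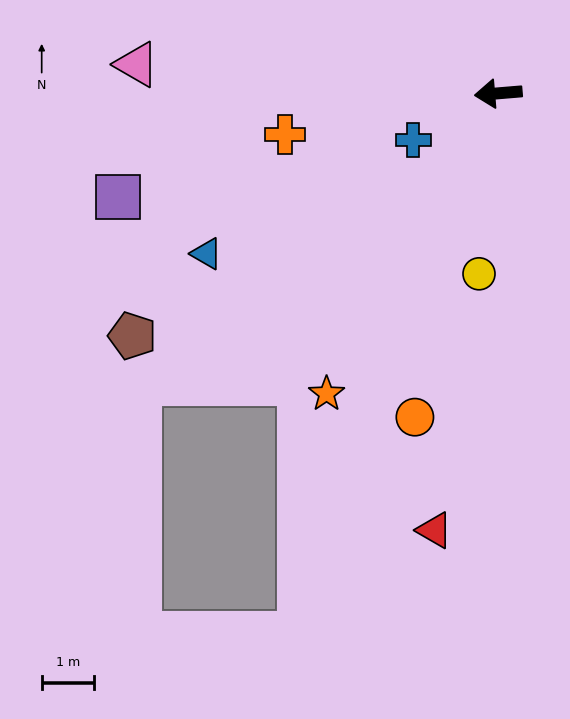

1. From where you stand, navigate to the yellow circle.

turn left 79°, forward 3.5 m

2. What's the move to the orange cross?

turn left 6°, forward 4.1 m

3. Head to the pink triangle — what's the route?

turn right 9°, forward 6.9 m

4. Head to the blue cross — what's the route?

turn left 24°, forward 1.8 m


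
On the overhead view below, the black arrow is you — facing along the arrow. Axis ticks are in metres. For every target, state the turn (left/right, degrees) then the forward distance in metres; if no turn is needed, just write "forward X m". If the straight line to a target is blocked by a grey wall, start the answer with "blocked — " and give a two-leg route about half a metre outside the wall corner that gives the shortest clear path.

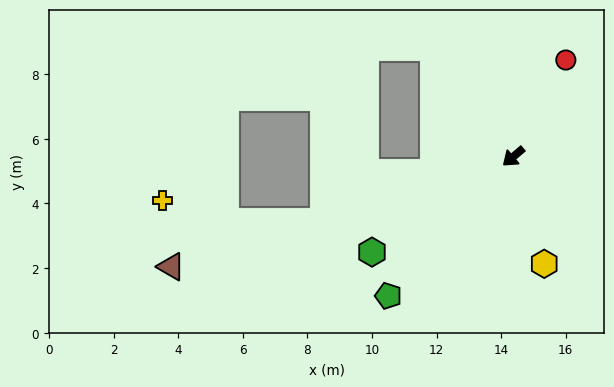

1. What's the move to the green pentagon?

turn left 8°, forward 5.8 m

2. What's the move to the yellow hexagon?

turn left 66°, forward 3.5 m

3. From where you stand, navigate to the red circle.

turn right 159°, forward 3.4 m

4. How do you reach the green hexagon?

turn right 6°, forward 5.3 m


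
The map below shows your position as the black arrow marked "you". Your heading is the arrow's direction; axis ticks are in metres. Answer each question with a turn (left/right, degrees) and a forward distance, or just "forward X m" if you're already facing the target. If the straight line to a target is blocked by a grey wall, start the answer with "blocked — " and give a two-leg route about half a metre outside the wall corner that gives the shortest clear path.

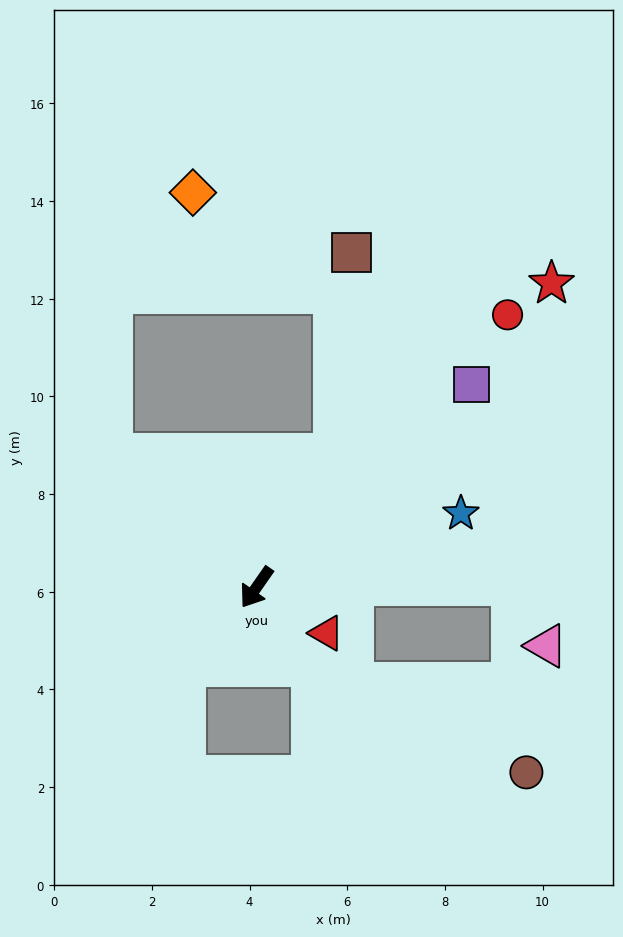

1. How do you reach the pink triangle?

blocked — turn left 125°, forward 5.2 m, then turn right 61°, forward 1.4 m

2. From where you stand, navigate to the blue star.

turn left 145°, forward 4.5 m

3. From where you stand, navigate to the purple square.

turn left 168°, forward 6.1 m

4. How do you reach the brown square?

blocked — turn right 175°, forward 3.2 m, then turn left 25°, forward 4.1 m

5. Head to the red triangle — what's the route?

turn left 92°, forward 1.7 m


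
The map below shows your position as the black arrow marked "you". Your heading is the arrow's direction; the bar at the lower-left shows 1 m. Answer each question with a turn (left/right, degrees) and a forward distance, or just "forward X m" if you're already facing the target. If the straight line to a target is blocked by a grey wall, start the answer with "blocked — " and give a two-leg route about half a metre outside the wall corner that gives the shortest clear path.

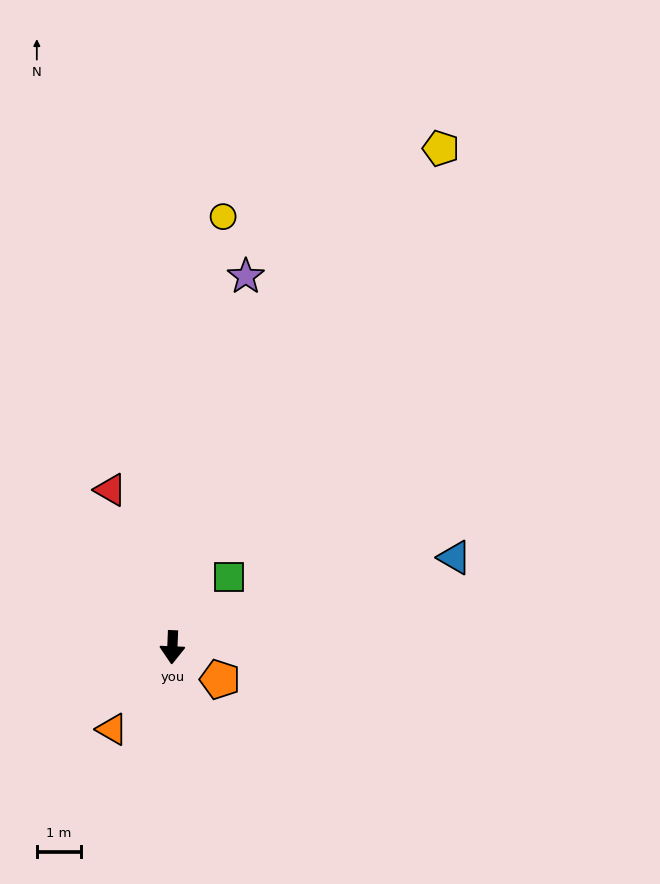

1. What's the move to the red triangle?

turn right 156°, forward 3.9 m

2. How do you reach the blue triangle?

turn left 110°, forward 6.8 m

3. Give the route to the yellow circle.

turn left 176°, forward 9.9 m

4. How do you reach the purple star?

turn left 171°, forward 8.6 m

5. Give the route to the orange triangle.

turn right 34°, forward 2.3 m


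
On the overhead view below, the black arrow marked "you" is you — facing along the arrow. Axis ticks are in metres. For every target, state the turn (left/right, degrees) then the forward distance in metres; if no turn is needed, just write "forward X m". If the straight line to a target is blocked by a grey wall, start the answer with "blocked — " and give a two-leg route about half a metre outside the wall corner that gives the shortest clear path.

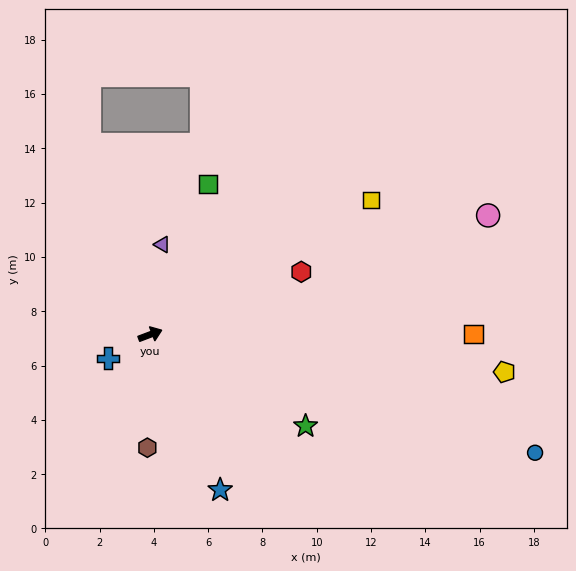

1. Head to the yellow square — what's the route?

turn left 11°, forward 9.5 m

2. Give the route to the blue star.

turn right 87°, forward 6.3 m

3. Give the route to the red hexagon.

forward 6.0 m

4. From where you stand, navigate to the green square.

turn left 48°, forward 5.9 m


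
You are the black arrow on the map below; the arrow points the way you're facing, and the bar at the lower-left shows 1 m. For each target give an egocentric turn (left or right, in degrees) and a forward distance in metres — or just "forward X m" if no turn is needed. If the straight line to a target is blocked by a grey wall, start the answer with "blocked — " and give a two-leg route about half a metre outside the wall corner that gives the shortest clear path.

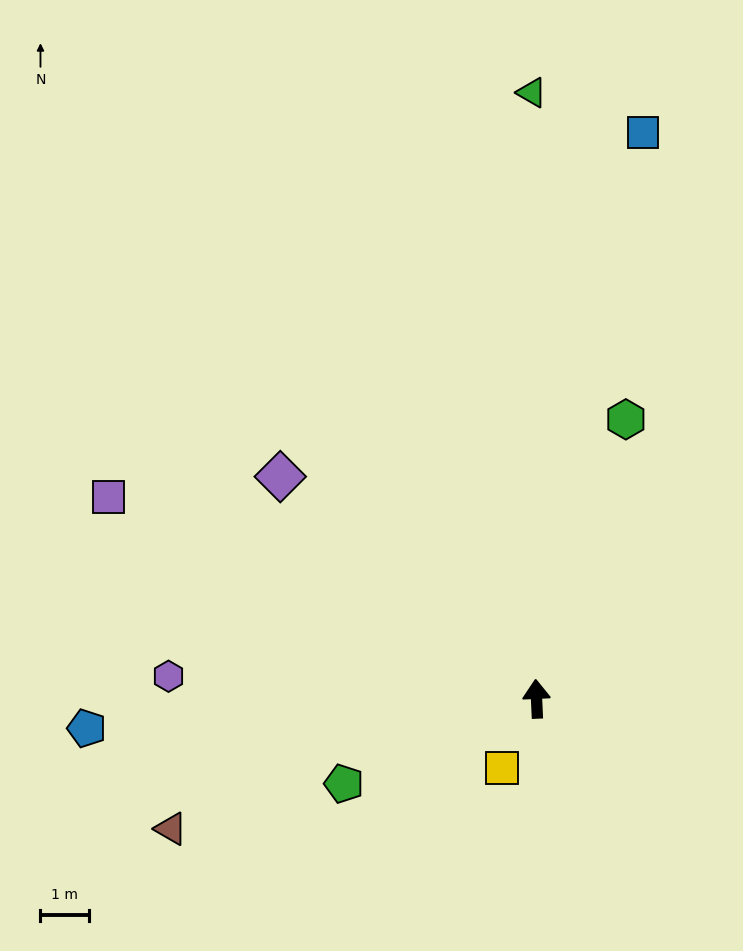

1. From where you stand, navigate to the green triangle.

turn right 2°, forward 12.4 m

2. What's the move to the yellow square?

turn left 151°, forward 1.6 m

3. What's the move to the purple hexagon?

turn left 84°, forward 7.5 m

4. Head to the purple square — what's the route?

turn left 62°, forward 9.7 m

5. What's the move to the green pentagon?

turn left 111°, forward 4.3 m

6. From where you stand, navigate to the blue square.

turn right 13°, forward 11.8 m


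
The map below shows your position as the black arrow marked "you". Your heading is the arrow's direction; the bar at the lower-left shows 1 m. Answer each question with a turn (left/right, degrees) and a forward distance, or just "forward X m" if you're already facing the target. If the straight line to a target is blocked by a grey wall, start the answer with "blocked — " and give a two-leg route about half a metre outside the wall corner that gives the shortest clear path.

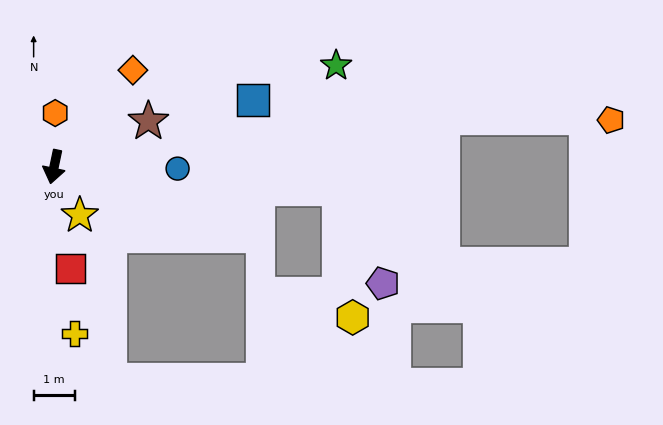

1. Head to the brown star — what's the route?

turn left 128°, forward 2.5 m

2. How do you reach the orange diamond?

turn left 153°, forward 3.0 m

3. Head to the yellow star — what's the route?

turn left 40°, forward 1.3 m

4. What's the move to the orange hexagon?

turn right 169°, forward 1.3 m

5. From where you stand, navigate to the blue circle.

turn left 101°, forward 3.0 m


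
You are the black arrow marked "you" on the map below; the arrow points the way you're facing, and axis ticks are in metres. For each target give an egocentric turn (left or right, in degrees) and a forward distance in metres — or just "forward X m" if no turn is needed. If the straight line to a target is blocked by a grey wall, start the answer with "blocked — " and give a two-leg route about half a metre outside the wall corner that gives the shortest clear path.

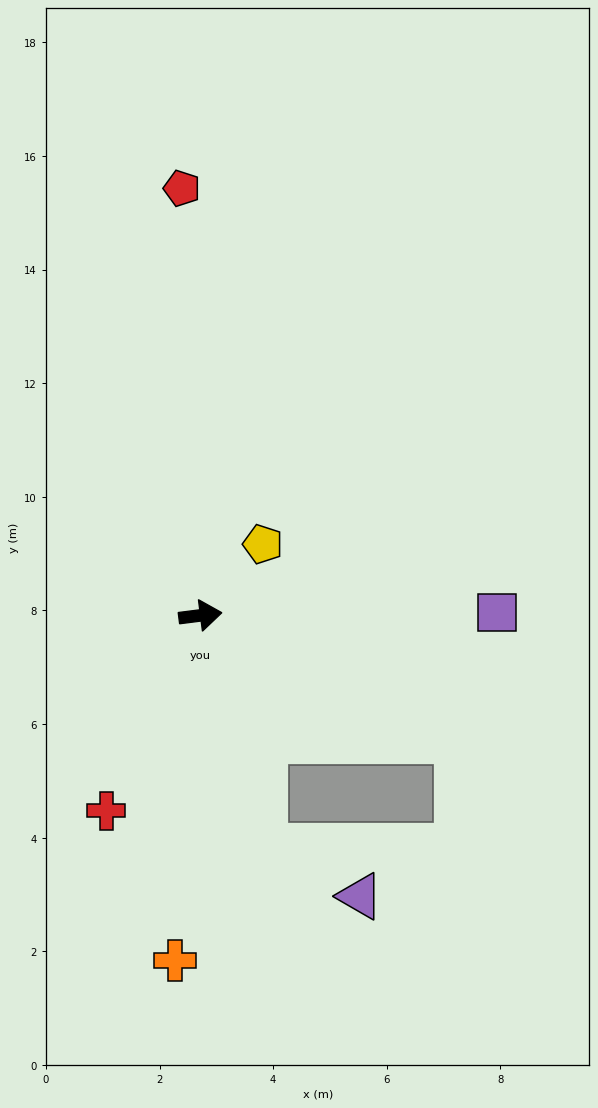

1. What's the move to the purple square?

turn right 7°, forward 5.2 m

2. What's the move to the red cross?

turn right 123°, forward 3.8 m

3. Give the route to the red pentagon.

turn left 85°, forward 7.5 m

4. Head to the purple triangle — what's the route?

blocked — turn right 82°, forward 4.2 m, then turn left 48°, forward 1.9 m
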